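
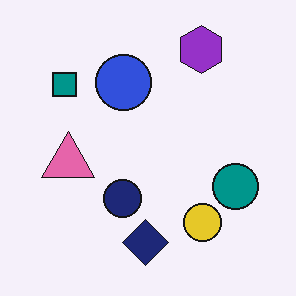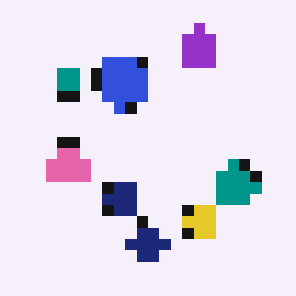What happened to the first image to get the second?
Heavily pixelated into large blocks.

Shapes are reduced to large square blocks; fine edges and outlines are lost — a downscale-then-upscale (mosaic) effect.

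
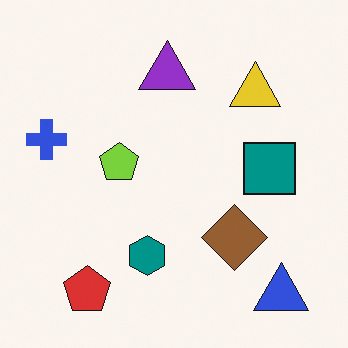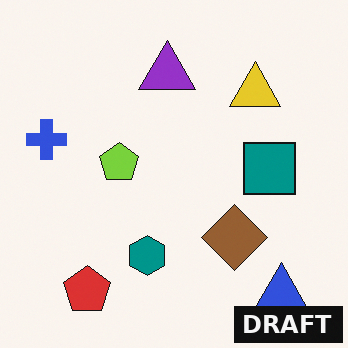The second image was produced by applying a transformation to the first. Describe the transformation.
The second image is the first watermarked with the text "DRAFT" in the lower-right corner.

A dark label reading "DRAFT" appears in the lower-right corner.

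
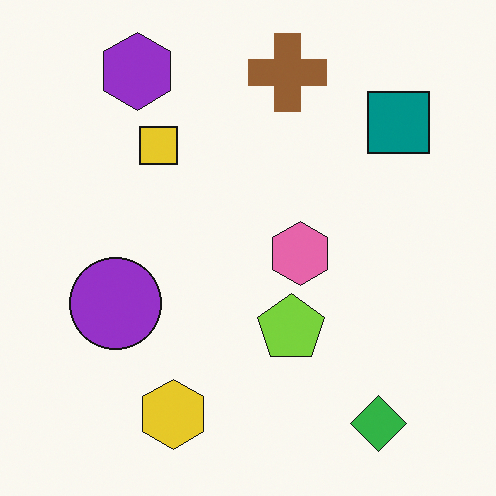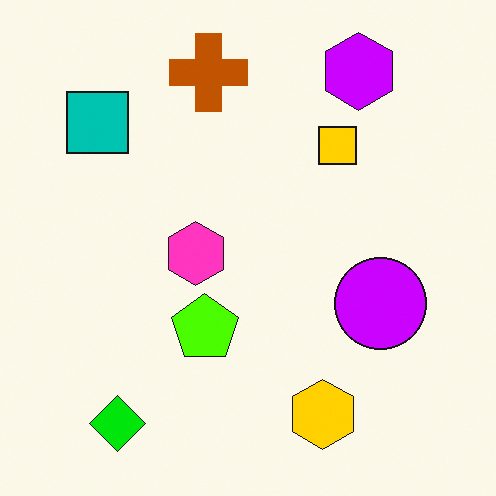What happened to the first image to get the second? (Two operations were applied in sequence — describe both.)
The second image is the first flipped horizontally (left ↔ right), then made much more vivid (saturation change).

The teal square is in the top-right of the first image and the top-left of the second — shapes on opposite sides of the vertical midline have swapped in a mirror flip. All colors are more vivid — a global saturation change.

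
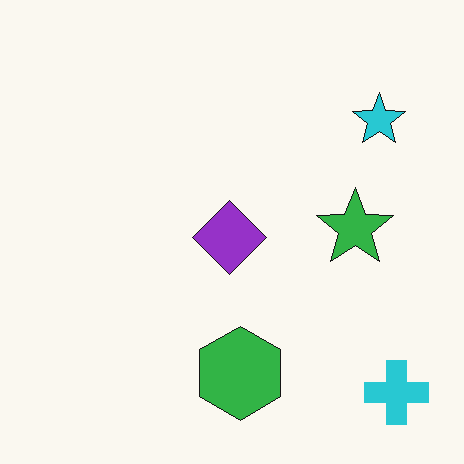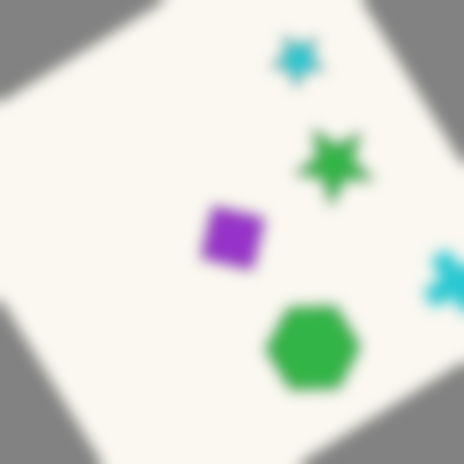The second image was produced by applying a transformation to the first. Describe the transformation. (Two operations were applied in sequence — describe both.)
This is the original image rotated counter-clockwise by a large amount — several tens of degrees, then heavily blurred.

Every shape is tilted by the same angle and the image corners show triangular fill wedges — a whole-image rotation by a non-right angle. Shape edges and outlines are uniformly softened across the whole image.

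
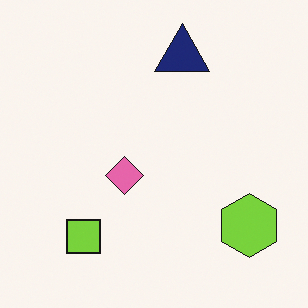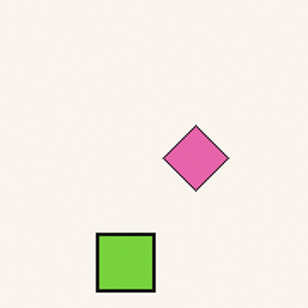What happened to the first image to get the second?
Cropped tightly and scaled back up.

The visible shapes are larger and the field of view is narrower; shapes near the original edges may be partly or wholly outside the frame — a crop-and-rescale.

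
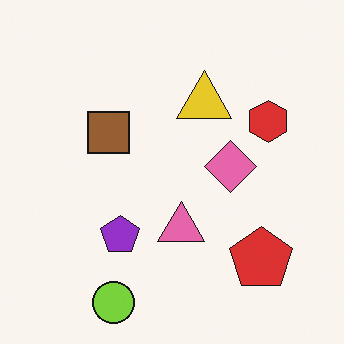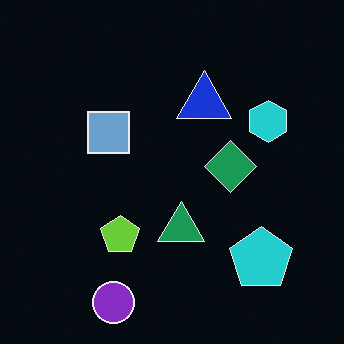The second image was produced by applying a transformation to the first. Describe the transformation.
The second image is the first color-inverted (negative).

The light background has become dark and every shape's color is its complement — a photographic negative.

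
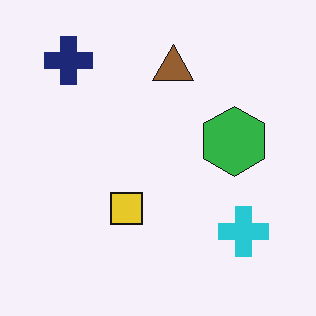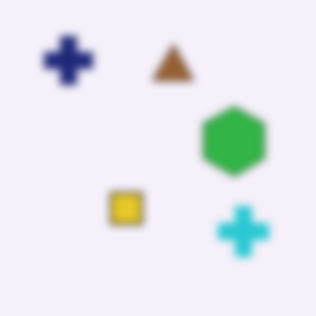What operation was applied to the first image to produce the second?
The image was moderately blurred.

Shape edges and outlines are uniformly softened across the whole image.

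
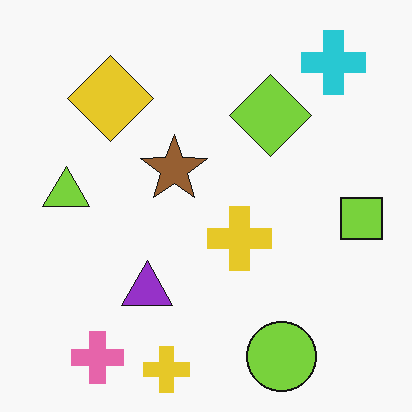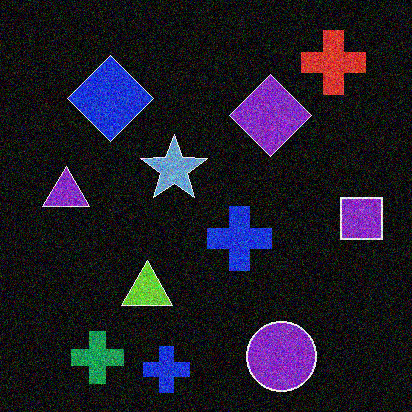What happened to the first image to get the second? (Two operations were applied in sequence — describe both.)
The image was color-inverted (negative), then degraded with a thick layer of grain.

The light background has become dark and every shape's color is its complement — a photographic negative. Random speckle covers the whole image, including the flat background.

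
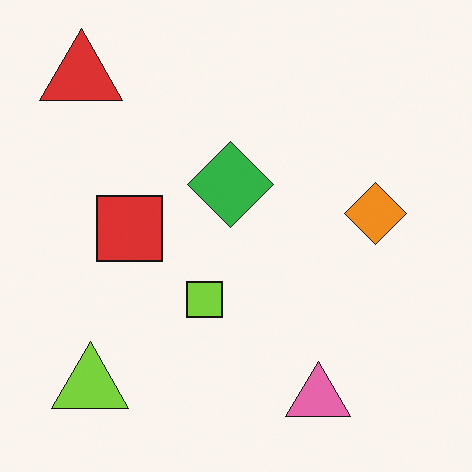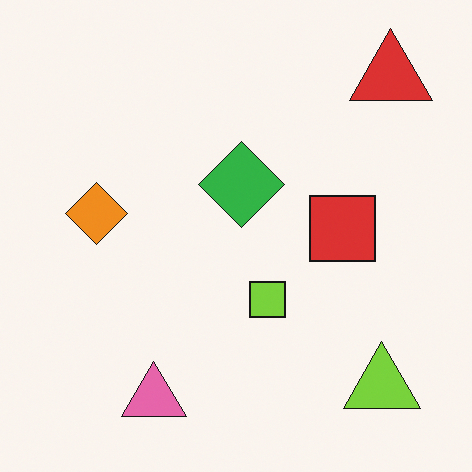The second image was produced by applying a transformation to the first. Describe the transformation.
This is the original image flipped horizontally (left ↔ right).

The red triangle is in the top-left of the first image and the top-right of the second — shapes on opposite sides of the vertical midline have swapped in a mirror flip.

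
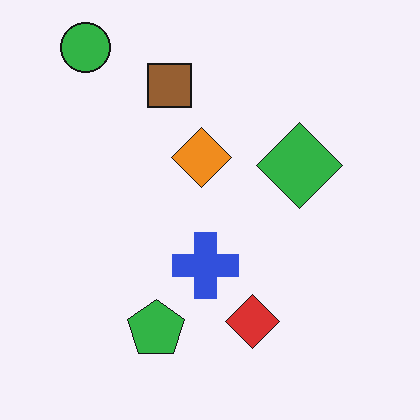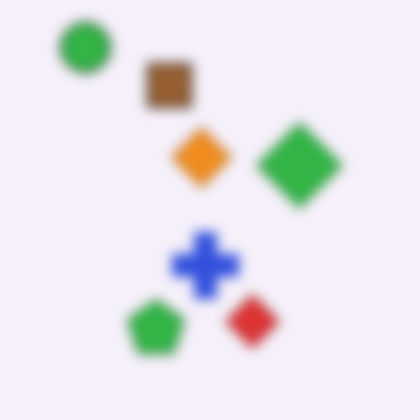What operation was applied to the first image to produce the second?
This is the original image strongly gaussian-blurred.

Shape edges and outlines are uniformly softened across the whole image.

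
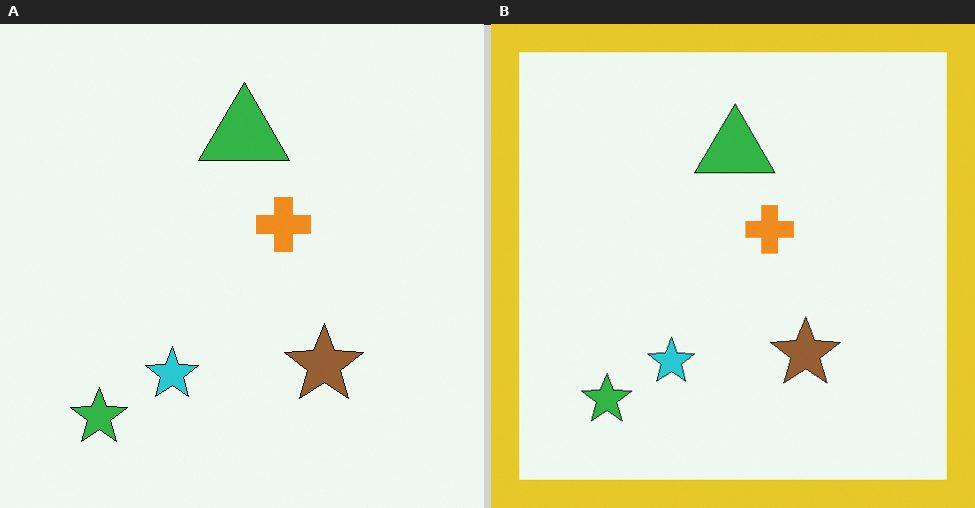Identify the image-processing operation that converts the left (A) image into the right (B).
Framed with a yellow border.

A solid yellow frame runs around the edge of the right (B) image, with the content slightly shrunk inside it.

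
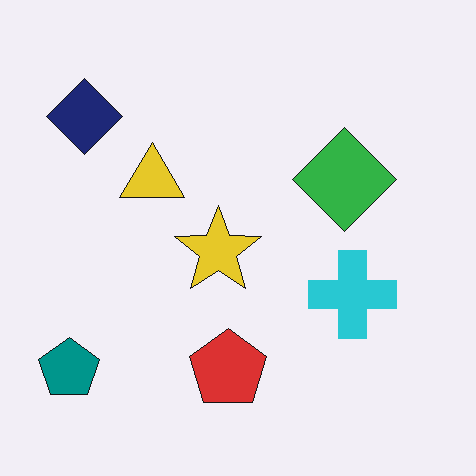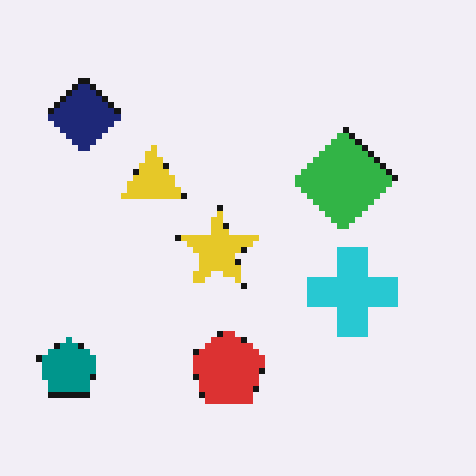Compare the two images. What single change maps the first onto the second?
This is the original image pixelated into visible square blocks.

Shapes are reduced to large square blocks; fine edges and outlines are lost — a downscale-then-upscale (mosaic) effect.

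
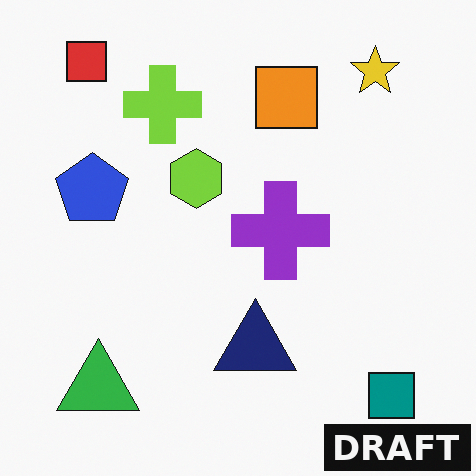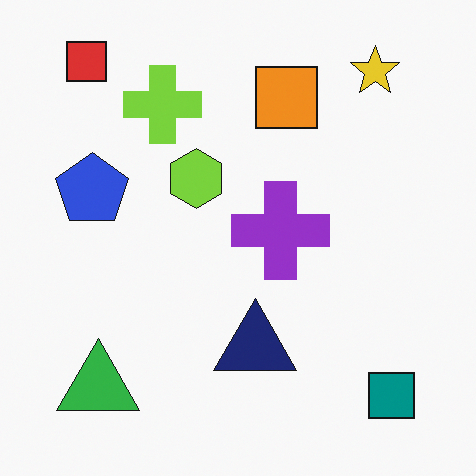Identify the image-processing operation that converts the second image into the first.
It was watermarked with the text "DRAFT" in the lower-right corner.

A dark label reading "DRAFT" appears in the lower-right corner.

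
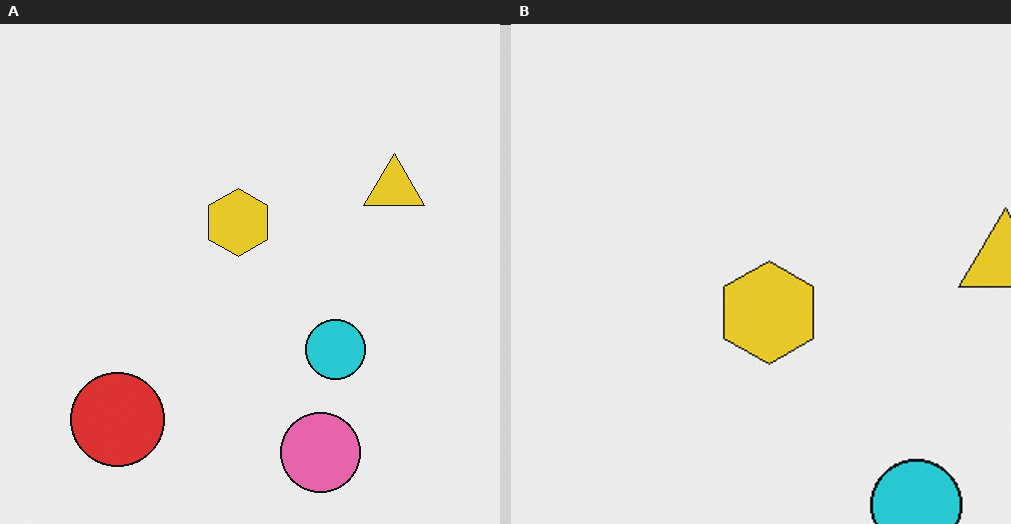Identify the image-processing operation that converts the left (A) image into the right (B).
This is the original image cropped to a modestly smaller region and rescaled.

The visible shapes are larger and the field of view is narrower; shapes near the original edges may be partly or wholly outside the frame — a crop-and-rescale.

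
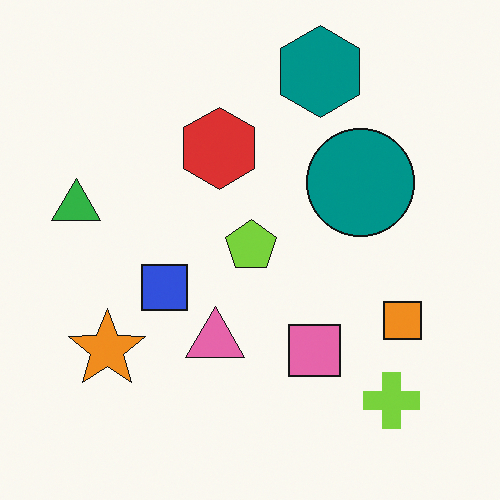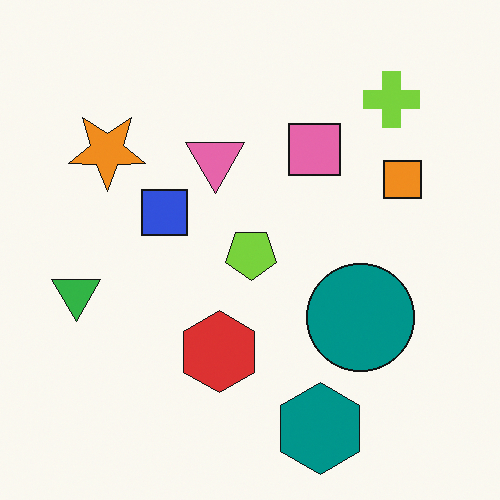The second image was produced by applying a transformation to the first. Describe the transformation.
The second image is the first flipped vertically (top ↔ bottom).

The teal hexagon is in the top of the first image and the bottom of the second — shapes on opposite sides of the horizontal midline have swapped in a mirror flip.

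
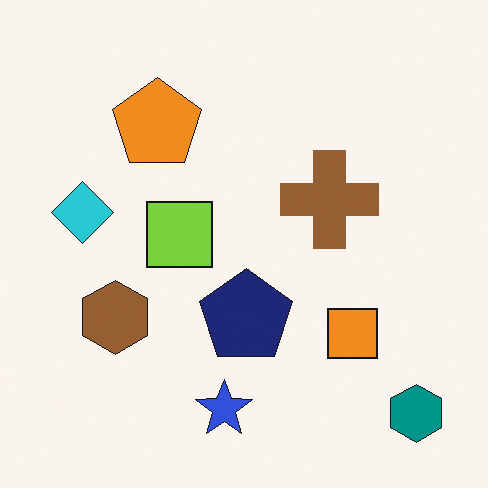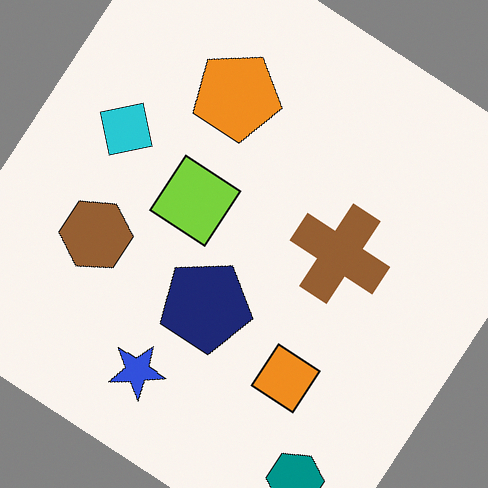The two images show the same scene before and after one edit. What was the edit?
Rotated clockwise by a large amount — several tens of degrees.

Every shape is tilted by the same angle and the image corners show triangular fill wedges — a whole-image rotation by a non-right angle.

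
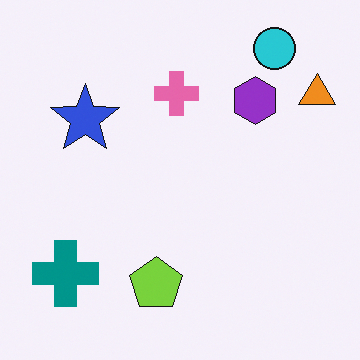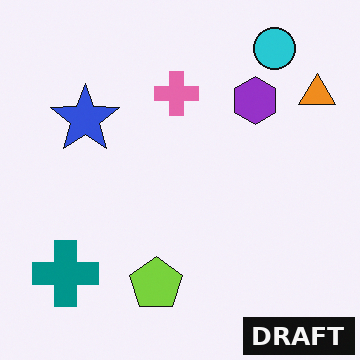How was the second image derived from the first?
The image was watermarked with the text "DRAFT" in the lower-right corner.

A dark label reading "DRAFT" appears in the lower-right corner.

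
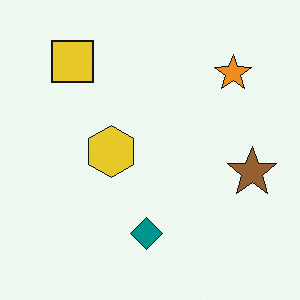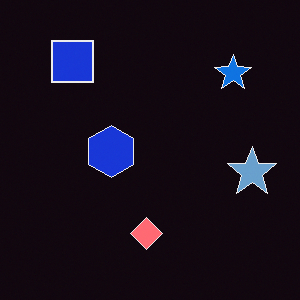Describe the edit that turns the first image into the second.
The image was color-inverted (negative).

The light background has become dark and every shape's color is its complement — a photographic negative.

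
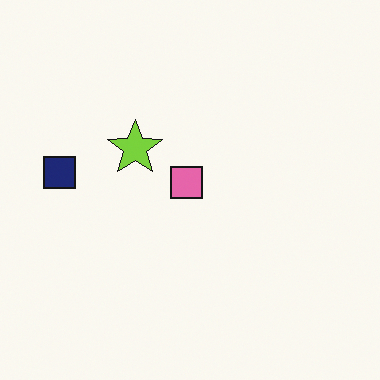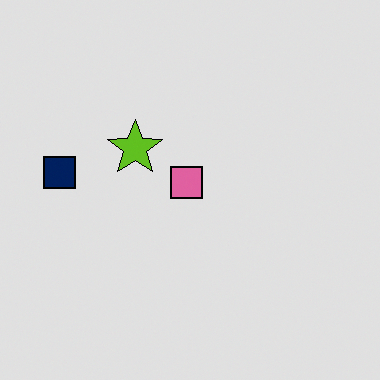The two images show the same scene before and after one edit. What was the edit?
Moderately posterized.

Each flat color has snapped to a coarser quantized level — most visibly, the near-white background has dropped to a flat grey.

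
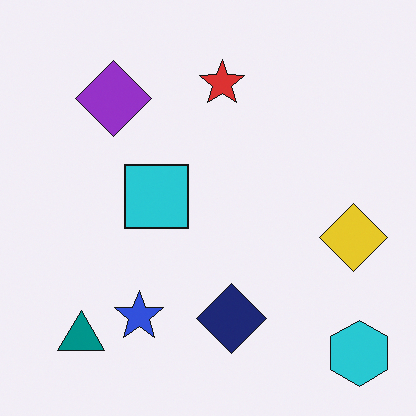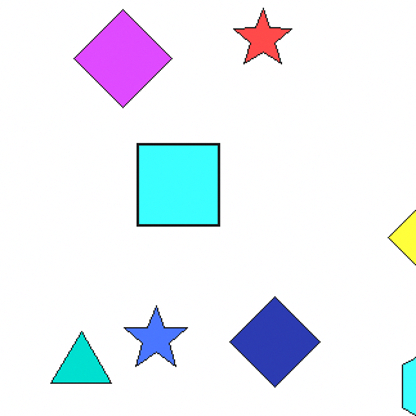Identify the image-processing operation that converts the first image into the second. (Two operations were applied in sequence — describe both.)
The second image is the first noticeably brightened, then cropped to a modestly smaller region and rescaled.

Every pixel — background and shapes alike — is uniformly brightened. The visible shapes are larger and the field of view is narrower; shapes near the original edges may be partly or wholly outside the frame — a crop-and-rescale.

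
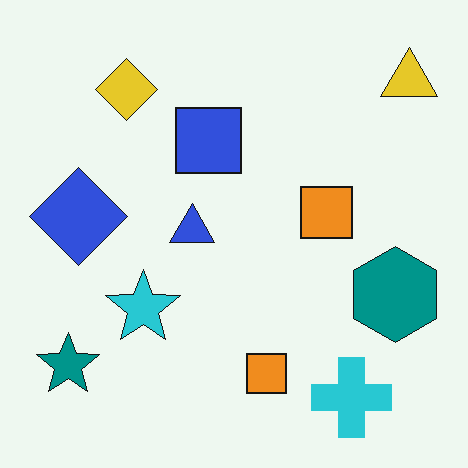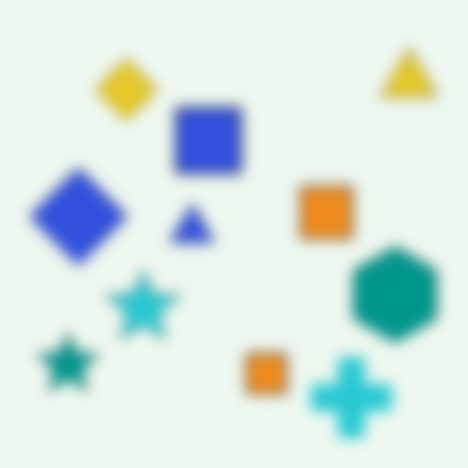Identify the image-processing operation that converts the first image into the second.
This is the original image strongly gaussian-blurred.

Shape edges and outlines are uniformly softened across the whole image.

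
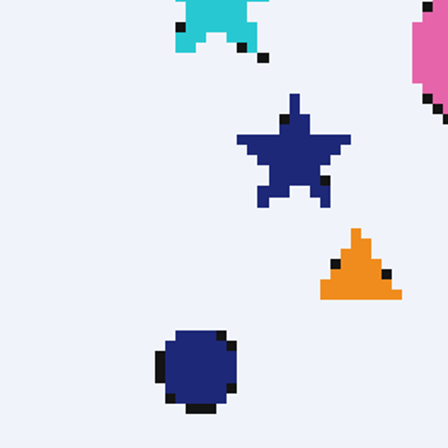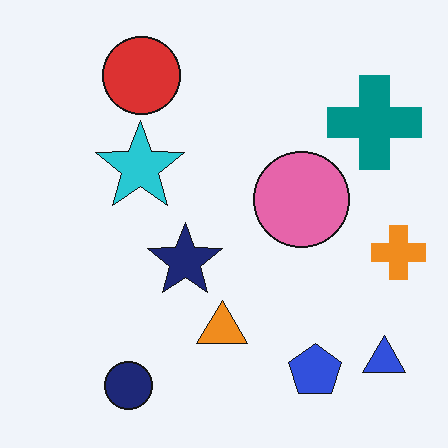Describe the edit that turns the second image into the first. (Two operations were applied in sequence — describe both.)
It was moderately pixelated, then cropped tightly and scaled back up.

Shapes are reduced to large square blocks; fine edges and outlines are lost — a downscale-then-upscale (mosaic) effect. The visible shapes are larger and the field of view is narrower; shapes near the original edges may be partly or wholly outside the frame — a crop-and-rescale.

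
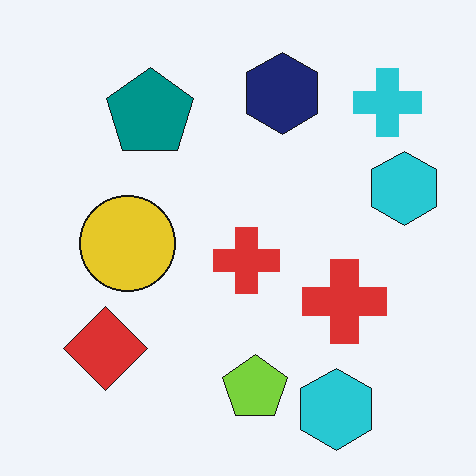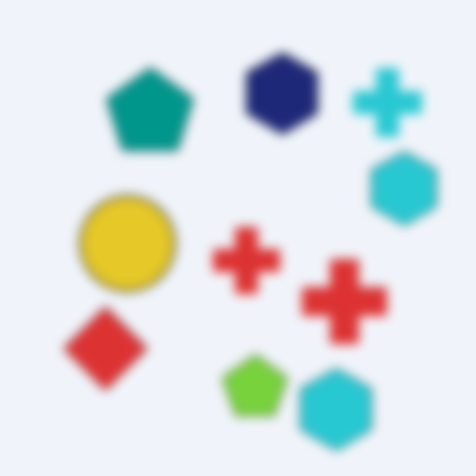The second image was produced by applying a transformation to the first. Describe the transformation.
It was strongly gaussian-blurred.

Shape edges and outlines are uniformly softened across the whole image.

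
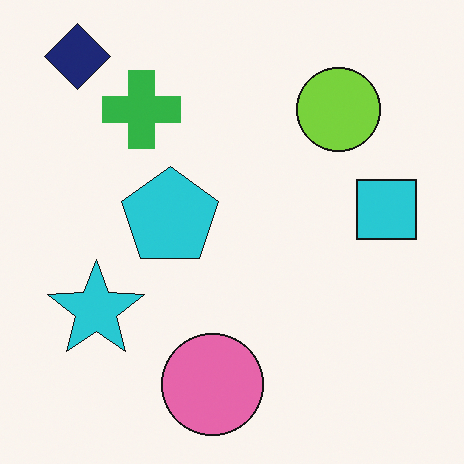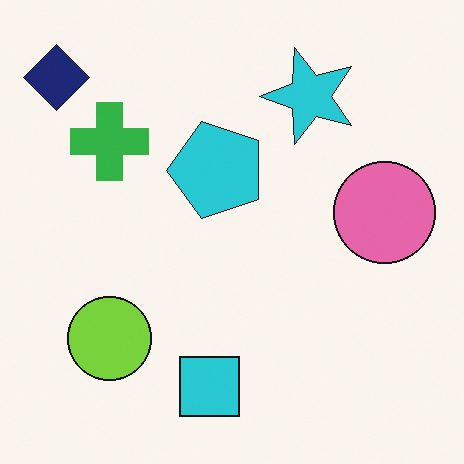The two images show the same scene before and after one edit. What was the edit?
It was transposed (reflected across the top-left ↔ bottom-right diagonal).

Shapes have swapped their row and column positions — what was in the top-right is now in the bottom-left — a diagonal reflection.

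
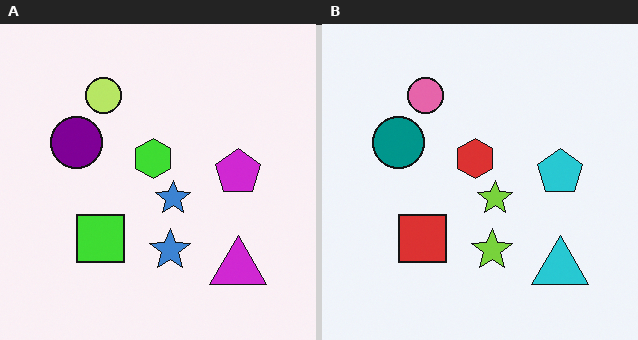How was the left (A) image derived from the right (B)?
The left (A) image is the right (B) hue-shifted by a moderate amount.

Every shape's color has rotated by the same amount around the hue wheel — a uniform hue shift.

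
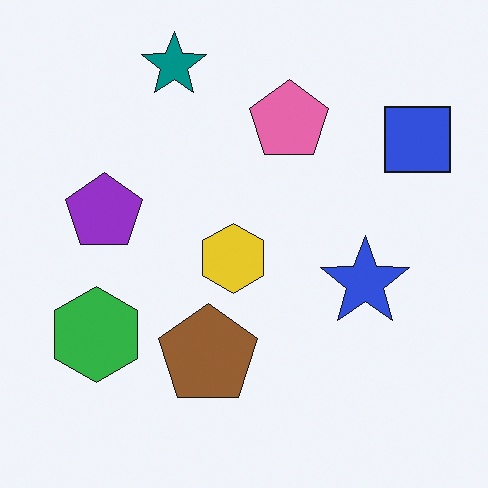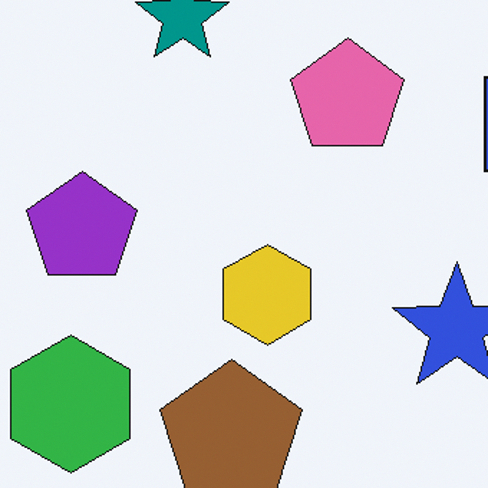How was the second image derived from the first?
It was cropped to a modestly smaller region and rescaled.

The visible shapes are larger and the field of view is narrower; shapes near the original edges may be partly or wholly outside the frame — a crop-and-rescale.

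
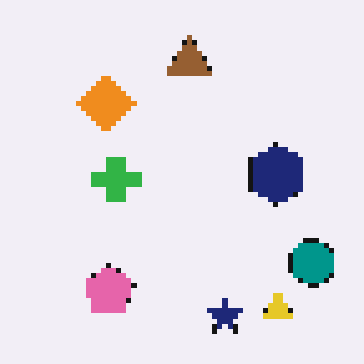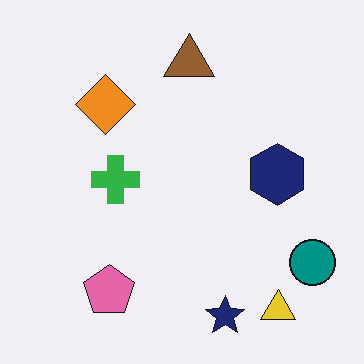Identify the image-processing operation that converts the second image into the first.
The image was lightly pixelated (a mild mosaic effect).

Shapes are reduced to large square blocks; fine edges and outlines are lost — a downscale-then-upscale (mosaic) effect.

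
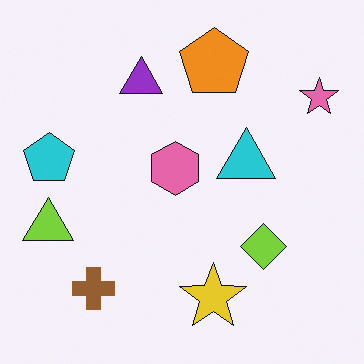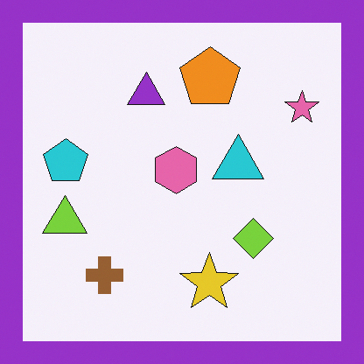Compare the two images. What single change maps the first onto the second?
It was framed with a purple border.

A solid purple frame runs around the edge of the second image, with the content slightly shrunk inside it.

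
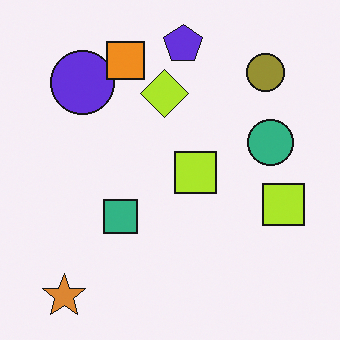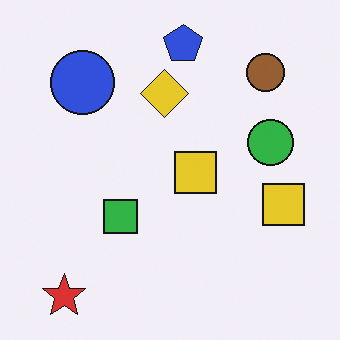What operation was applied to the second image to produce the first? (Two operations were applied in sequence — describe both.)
The first image is the second hue-shifted slightly, then overlaid with an additional orange square.

Every shape's color has rotated by the same amount around the hue wheel — a uniform hue shift. An orange square appears in the first image that is absent from the second.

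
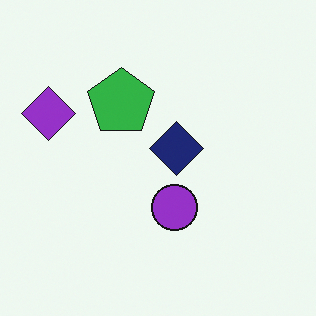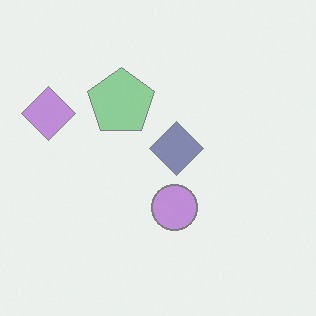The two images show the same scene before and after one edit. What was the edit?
This is the original image given much lower contrast.

Tones are pushed toward mid-grey across the whole image — a global contrast change.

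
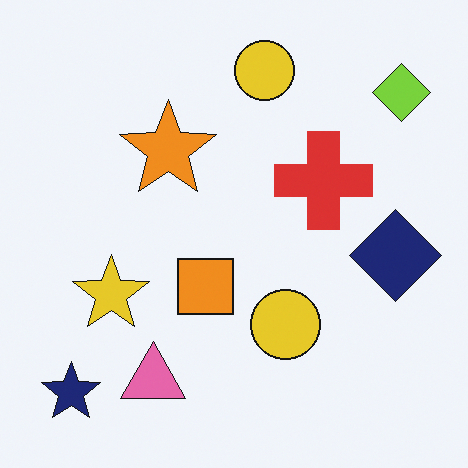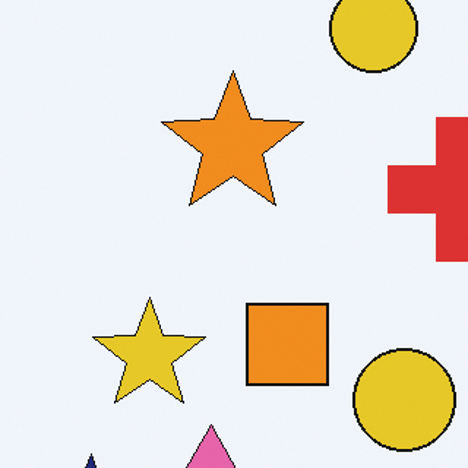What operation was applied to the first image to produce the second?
Cropped slightly and scaled back up.

The visible shapes are larger and the field of view is narrower; shapes near the original edges may be partly or wholly outside the frame — a crop-and-rescale.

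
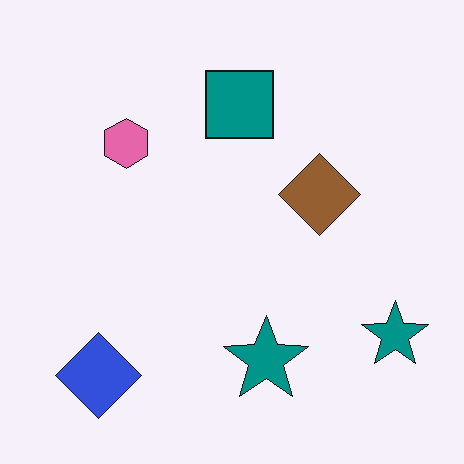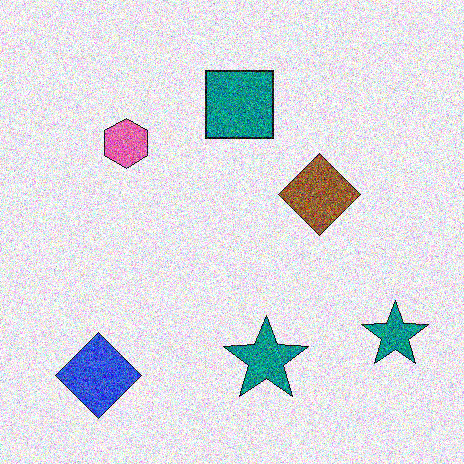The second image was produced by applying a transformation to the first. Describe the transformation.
Degraded with heavy additive noise.

Random speckle covers the whole image, including the flat background.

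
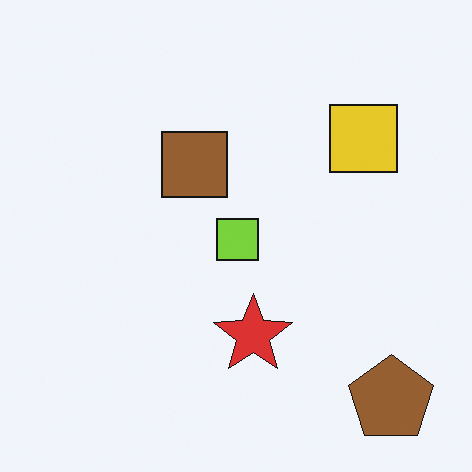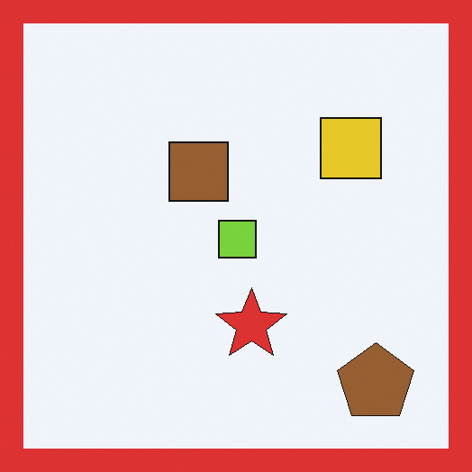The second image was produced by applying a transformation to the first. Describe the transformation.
Framed with a red border.

A solid red frame runs around the edge of the second image, with the content slightly shrunk inside it.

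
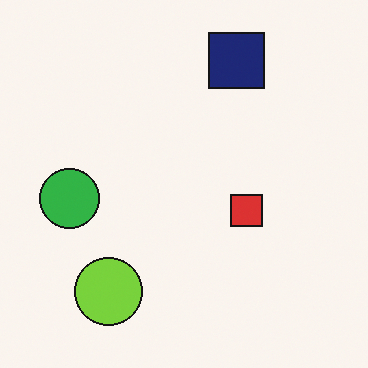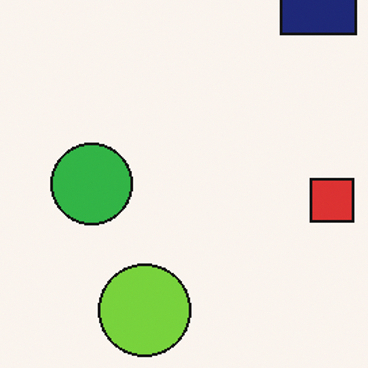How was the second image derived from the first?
The second image is the first cropped slightly and scaled back up.

The visible shapes are larger and the field of view is narrower; shapes near the original edges may be partly or wholly outside the frame — a crop-and-rescale.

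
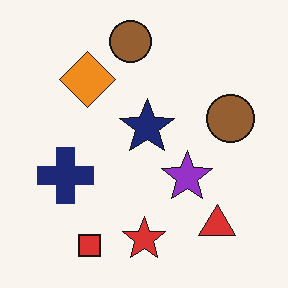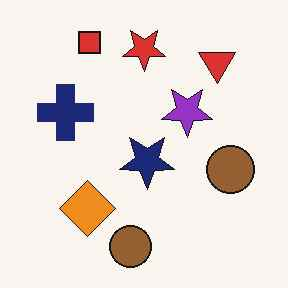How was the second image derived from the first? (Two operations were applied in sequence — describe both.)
The second image is the first flipped vertically (top ↔ bottom), then JPEG-compressed with visible artifacts.

The red square is in the bottom-left of the first image and the top-left of the second — shapes on opposite sides of the horizontal midline have swapped in a mirror flip. Blocky 8×8 compression artifacts appear around shape edges and the flat background shows ringing — characteristic JPEG degradation.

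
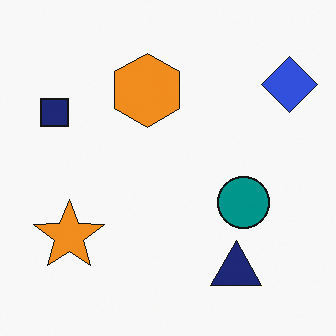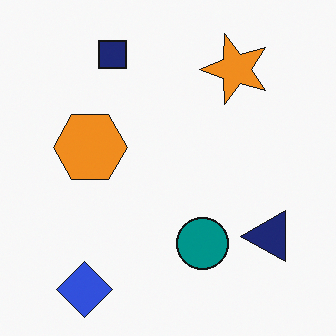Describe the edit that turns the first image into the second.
This is the original image transposed (reflected across the top-left ↔ bottom-right diagonal).

Shapes have swapped their row and column positions — what was in the top-right is now in the bottom-left — a diagonal reflection.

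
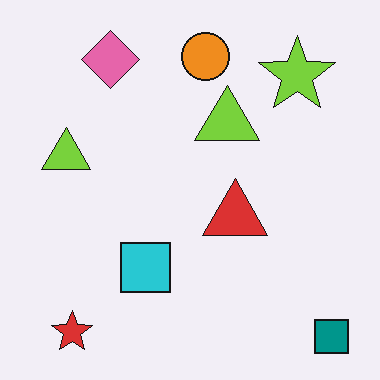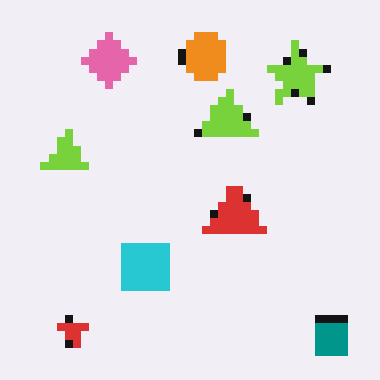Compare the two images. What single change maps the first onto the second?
The image was moderately pixelated.

Shapes are reduced to large square blocks; fine edges and outlines are lost — a downscale-then-upscale (mosaic) effect.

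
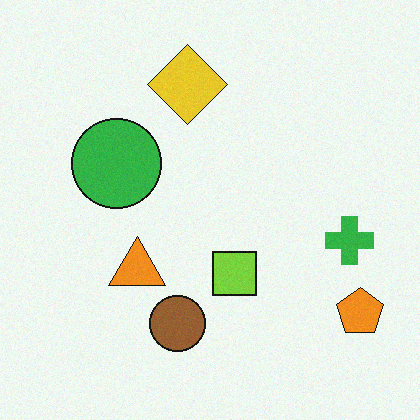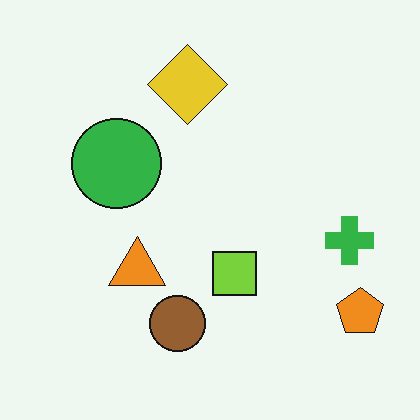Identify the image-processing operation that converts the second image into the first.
It was degraded with light additive noise.

Random speckle covers the whole image, including the flat background.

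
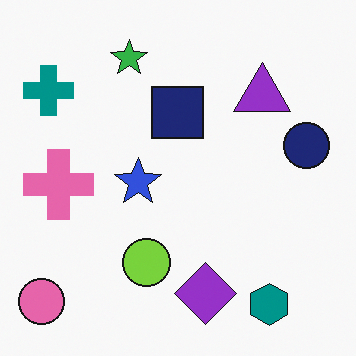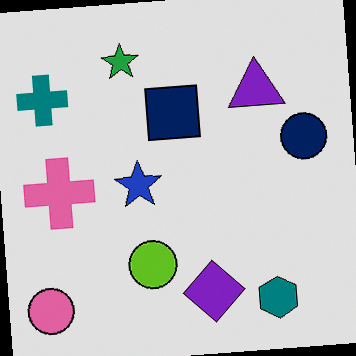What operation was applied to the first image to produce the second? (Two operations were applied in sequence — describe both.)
The transformation is: rotated counter-clockwise by a few degrees, then posterized to a reduced palette.

Every shape is tilted by the same angle and the image corners show triangular fill wedges — a whole-image rotation by a non-right angle. Each flat color has snapped to a coarser quantized level — most visibly, the near-white background has dropped to a flat grey.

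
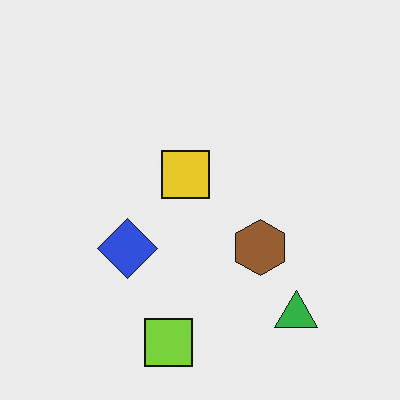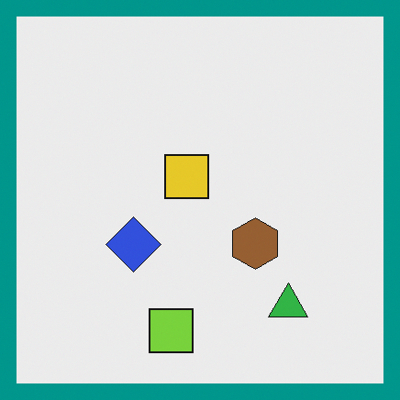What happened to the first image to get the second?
Framed with a teal border.

A solid teal frame runs around the edge of the second image, with the content slightly shrunk inside it.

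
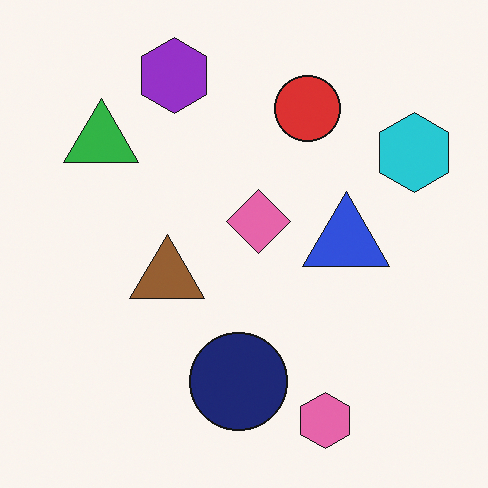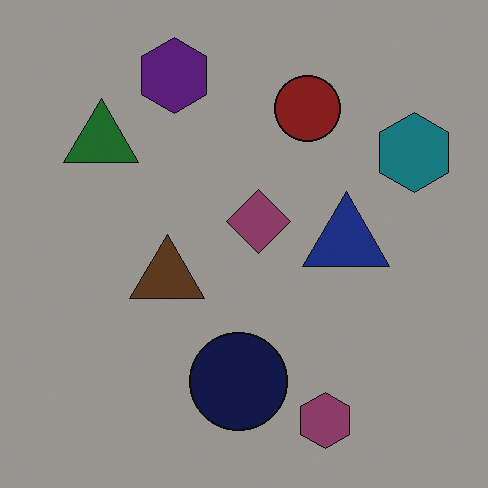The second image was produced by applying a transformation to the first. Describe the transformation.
It was substantially darkened.

Every pixel — background and shapes alike — is uniformly darkened.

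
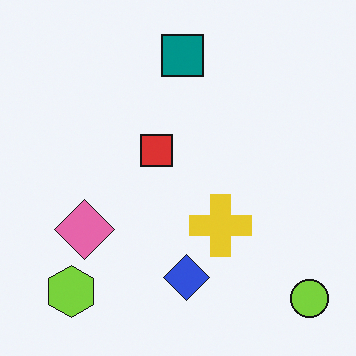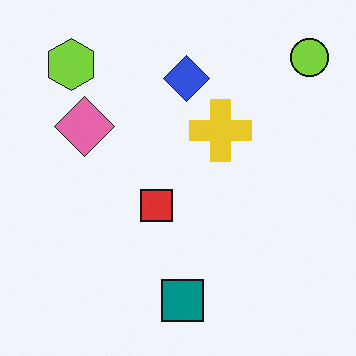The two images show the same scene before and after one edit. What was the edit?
Flipped vertically (top ↔ bottom).

The teal square is in the top of the first image and the bottom of the second — shapes on opposite sides of the horizontal midline have swapped in a mirror flip.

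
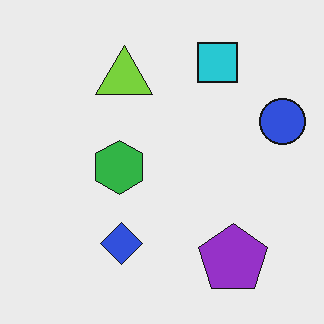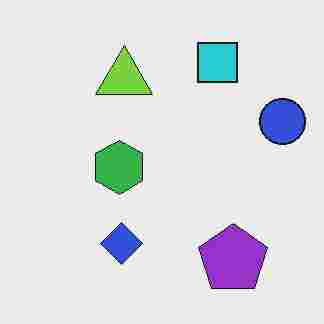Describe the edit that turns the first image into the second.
The transformation is: degraded with heavy JPEG compression.

Blocky 8×8 compression artifacts appear around shape edges and the flat background shows ringing — characteristic JPEG degradation.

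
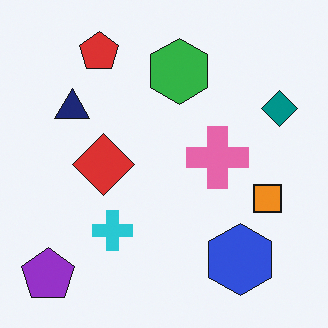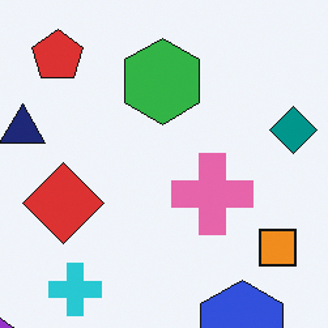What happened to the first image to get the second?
It was cropped to a modestly smaller region and rescaled.

The visible shapes are larger and the field of view is narrower; shapes near the original edges may be partly or wholly outside the frame — a crop-and-rescale.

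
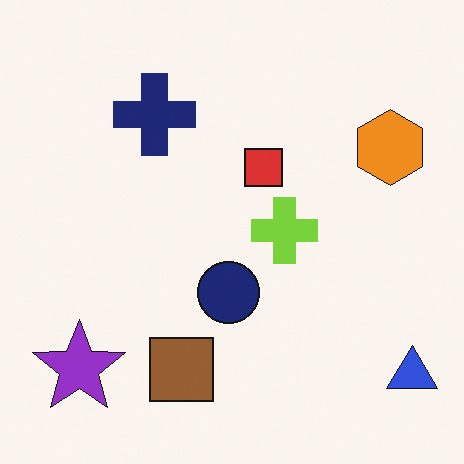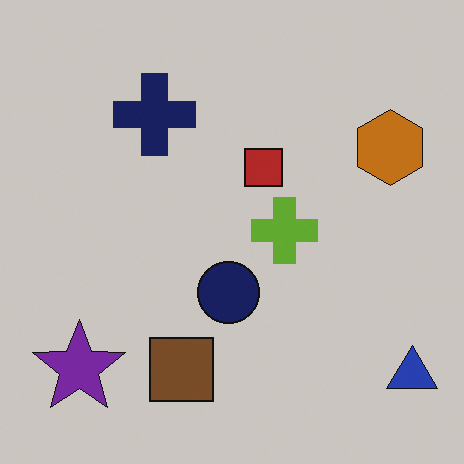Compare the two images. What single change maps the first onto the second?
The image was slightly darkened.

Every pixel — background and shapes alike — is uniformly darkened.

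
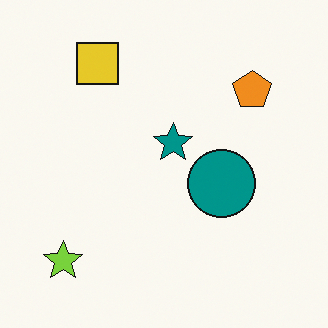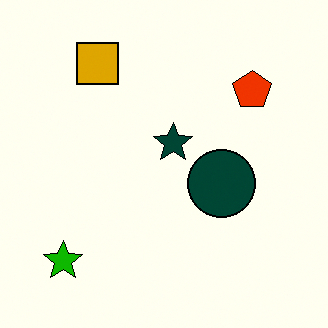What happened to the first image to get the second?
The second image is the first boosted in contrast.

Tones are pushed away from mid-grey across the whole image — a global contrast change.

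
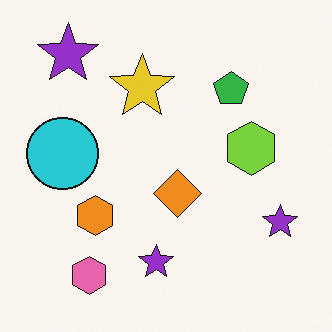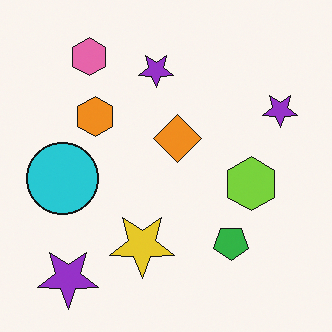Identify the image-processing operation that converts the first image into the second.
Flipped vertically (top ↔ bottom).

The pink hexagon is in the bottom-left of the first image and the top-left of the second — shapes on opposite sides of the horizontal midline have swapped in a mirror flip.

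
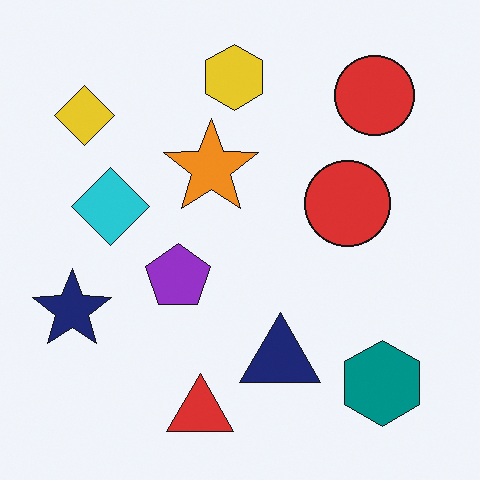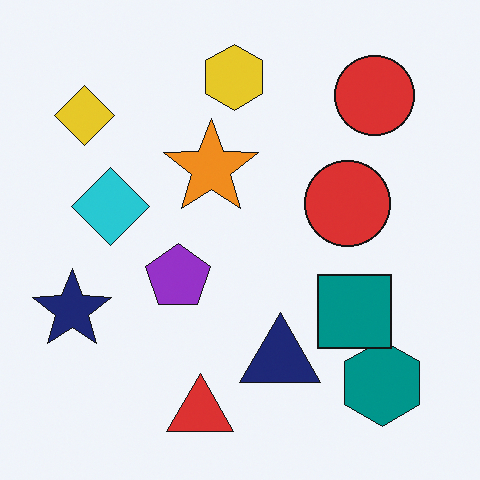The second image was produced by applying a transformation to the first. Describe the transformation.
The image was overlaid with an additional teal square.

A teal square appears in the second image that is absent from the first.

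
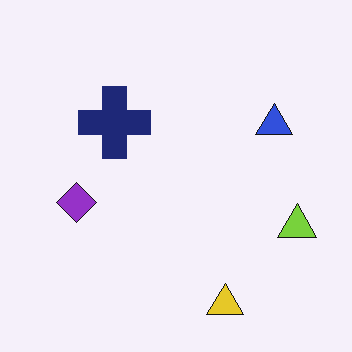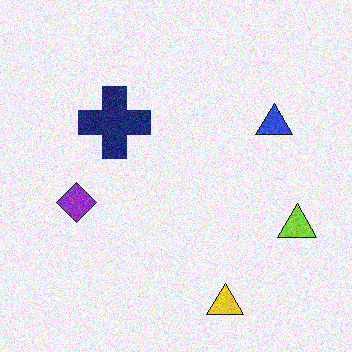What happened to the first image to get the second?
It was degraded with visible gaussian noise.

Random speckle covers the whole image, including the flat background.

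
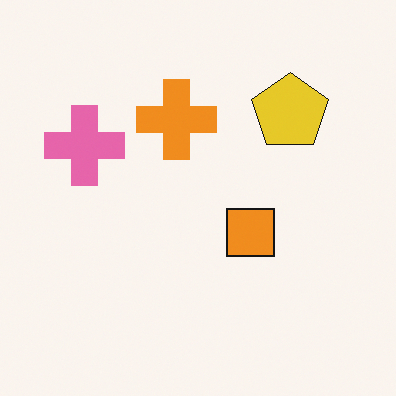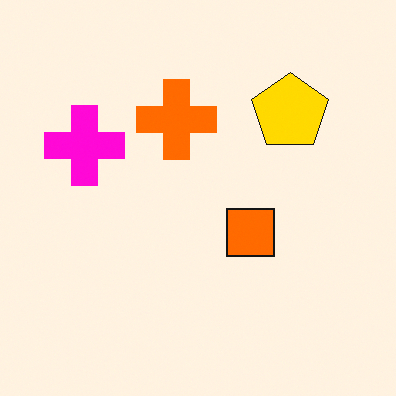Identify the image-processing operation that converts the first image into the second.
It was made much more vivid (saturation change).

All colors are more vivid — a global saturation change.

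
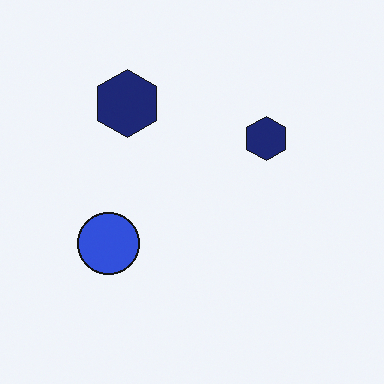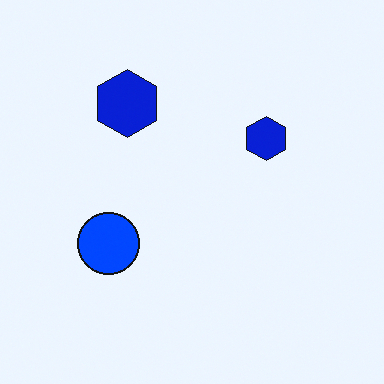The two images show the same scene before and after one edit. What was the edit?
The transformation is: heavily oversaturated.

All colors are more vivid — a global saturation change.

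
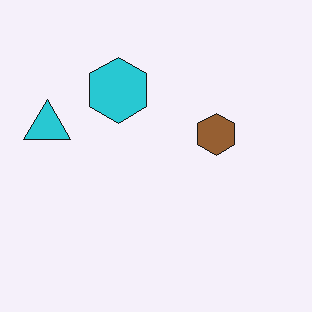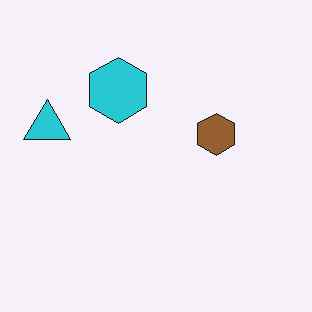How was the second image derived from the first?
It was given moderate JPEG compression.

Blocky 8×8 compression artifacts appear around shape edges and the flat background shows ringing — characteristic JPEG degradation.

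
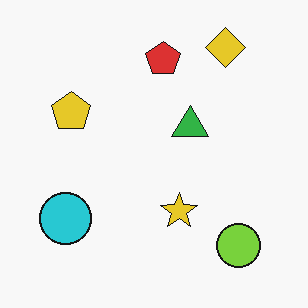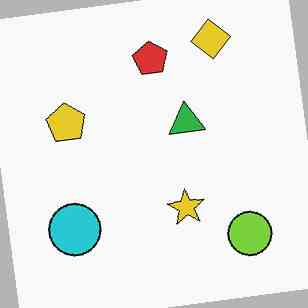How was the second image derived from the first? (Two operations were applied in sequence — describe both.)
This is the original image rotated counter-clockwise by a slight angle, then JPEG-compressed with visible artifacts.

Every shape is tilted by the same angle and the image corners show triangular fill wedges — a whole-image rotation by a non-right angle. Blocky 8×8 compression artifacts appear around shape edges and the flat background shows ringing — characteristic JPEG degradation.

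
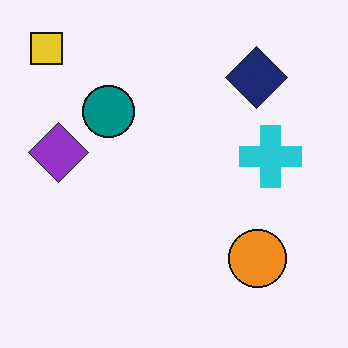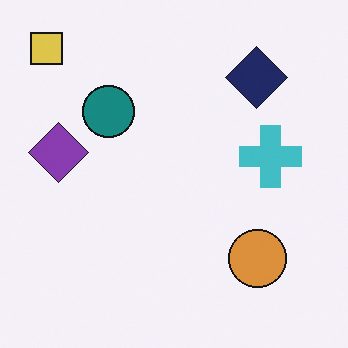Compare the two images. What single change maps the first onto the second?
The image was slightly desaturated.

All colors are more muted and greyish — a global saturation change.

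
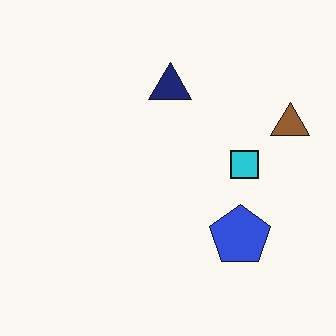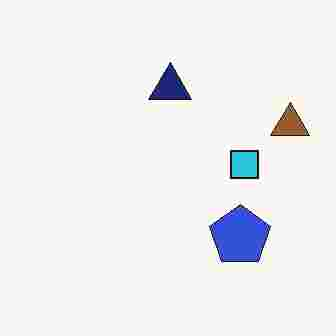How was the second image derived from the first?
The transformation is: degraded with heavy JPEG compression.

Blocky 8×8 compression artifacts appear around shape edges and the flat background shows ringing — characteristic JPEG degradation.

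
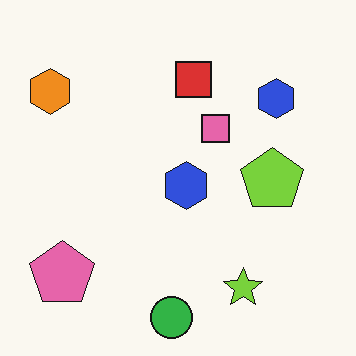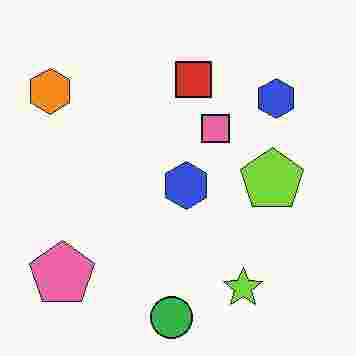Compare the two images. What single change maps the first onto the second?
The image was degraded with heavy JPEG compression.

Blocky 8×8 compression artifacts appear around shape edges and the flat background shows ringing — characteristic JPEG degradation.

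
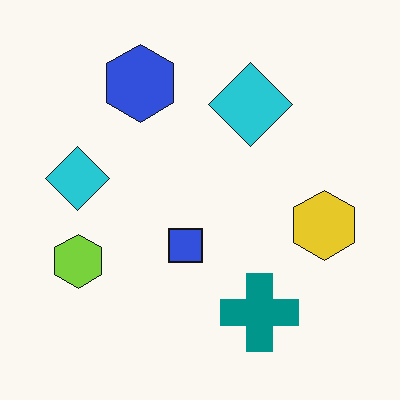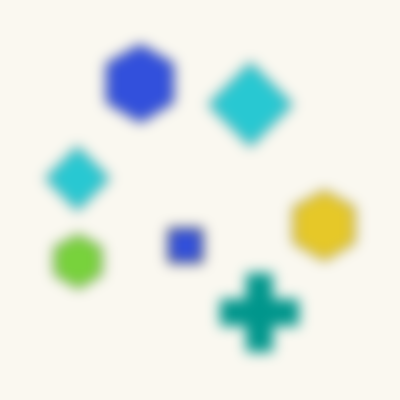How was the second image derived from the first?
Strongly gaussian-blurred.

Shape edges and outlines are uniformly softened across the whole image.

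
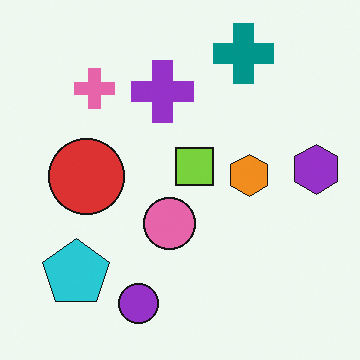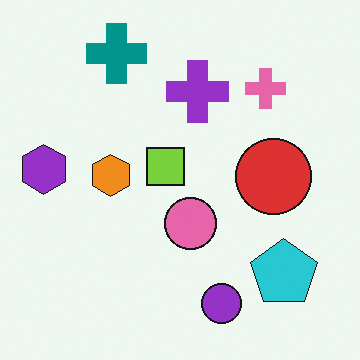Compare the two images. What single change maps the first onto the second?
The transformation is: flipped horizontally (left ↔ right).

The purple hexagon is in the right of the first image and the left of the second — shapes on opposite sides of the vertical midline have swapped in a mirror flip.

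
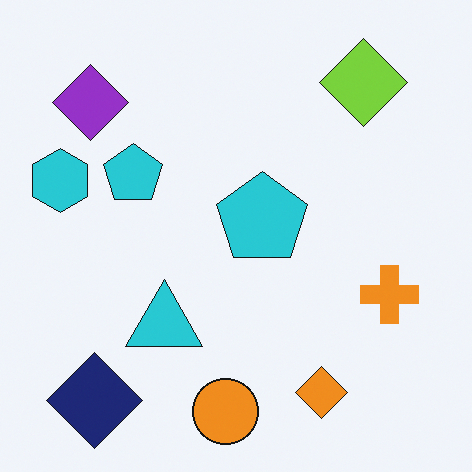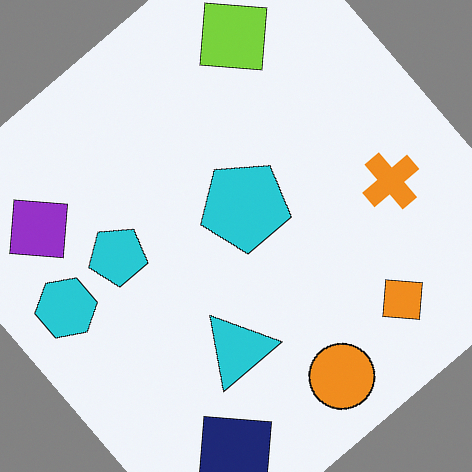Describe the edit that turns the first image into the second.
The image was rotated counter-clockwise by a large amount — several tens of degrees.

Every shape is tilted by the same angle and the image corners show triangular fill wedges — a whole-image rotation by a non-right angle.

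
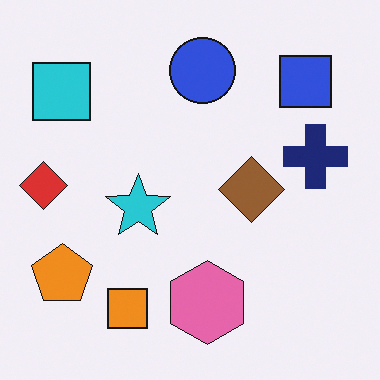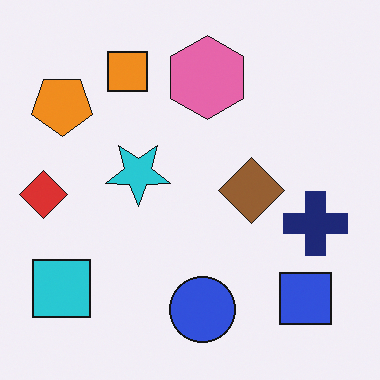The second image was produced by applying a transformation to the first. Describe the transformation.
The image was flipped vertically (top ↔ bottom).

The blue circle is in the top of the first image and the bottom of the second — shapes on opposite sides of the horizontal midline have swapped in a mirror flip.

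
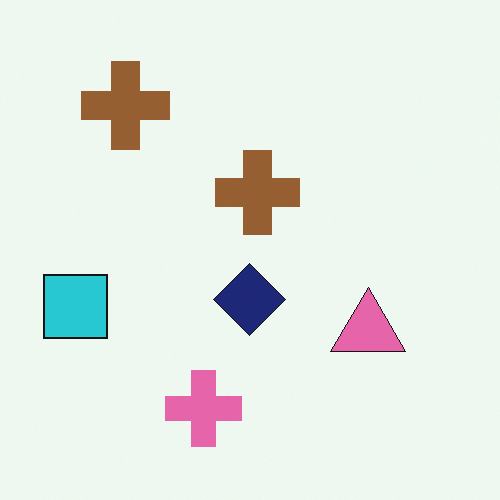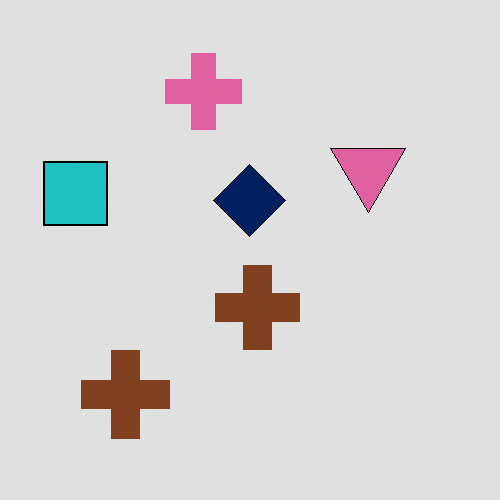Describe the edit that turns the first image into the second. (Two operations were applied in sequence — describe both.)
The second image is the first flipped vertically (top ↔ bottom), then posterized to a reduced palette.

The pink cross is in the bottom of the first image and the top of the second — shapes on opposite sides of the horizontal midline have swapped in a mirror flip. Each flat color has snapped to a coarser quantized level — most visibly, the near-white background has dropped to a flat grey.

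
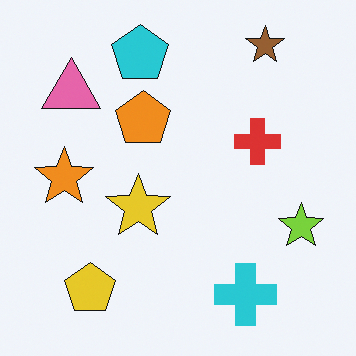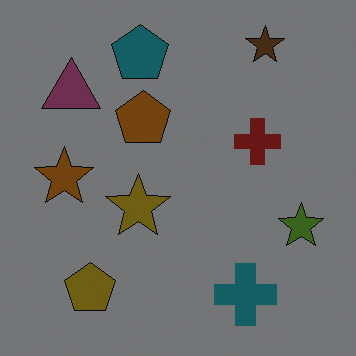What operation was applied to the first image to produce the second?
The transformation is: darkened a lot.

Every pixel — background and shapes alike — is uniformly darkened.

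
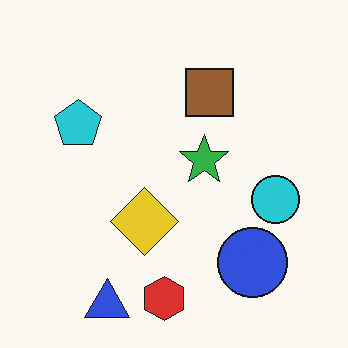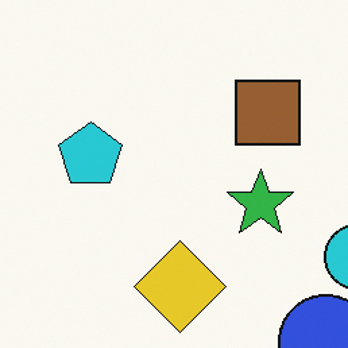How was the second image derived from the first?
The transformation is: cropped slightly and scaled back up.

The visible shapes are larger and the field of view is narrower; shapes near the original edges may be partly or wholly outside the frame — a crop-and-rescale.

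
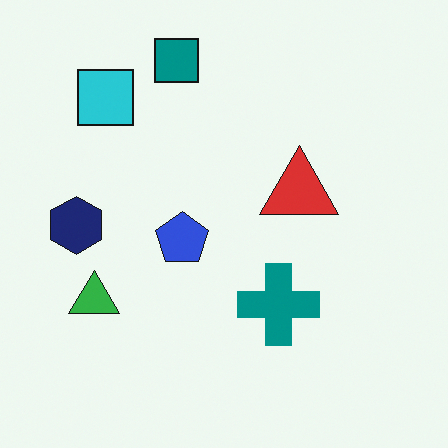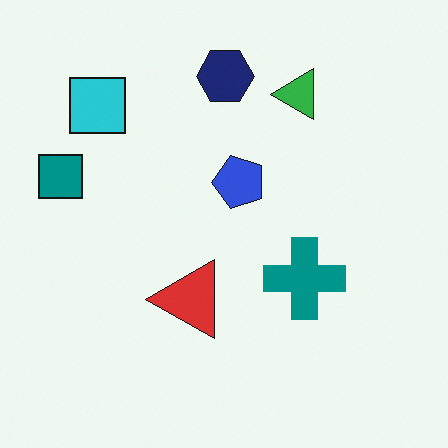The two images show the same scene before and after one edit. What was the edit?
This is the original image transposed (reflected across the top-left ↔ bottom-right diagonal).

Shapes have swapped their row and column positions — what was in the top-right is now in the bottom-left — a diagonal reflection.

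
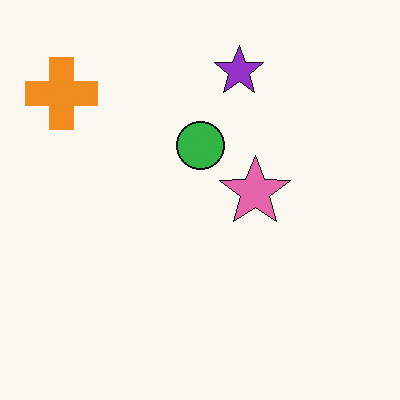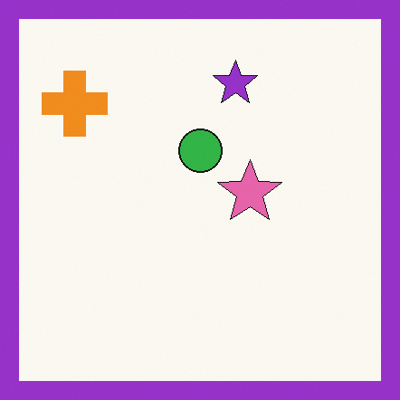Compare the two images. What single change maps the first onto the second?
The transformation is: framed with a purple border.

A solid purple frame runs around the edge of the second image, with the content slightly shrunk inside it.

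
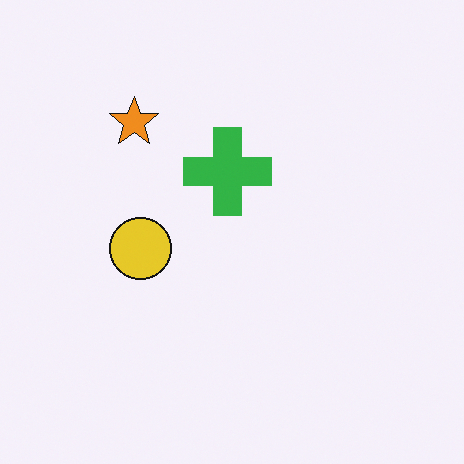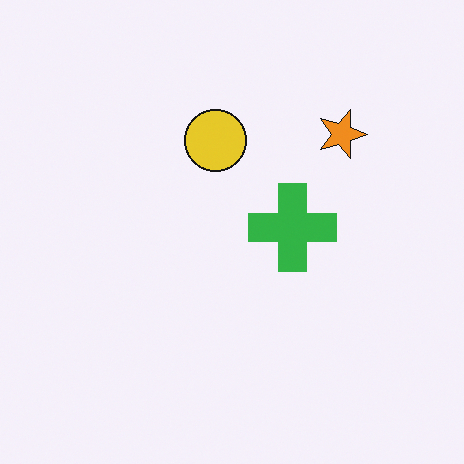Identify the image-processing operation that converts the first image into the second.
Rotated 90° clockwise.

The orange star sits in the top-left of the first image and the top-right of the second — consistent with a whole-image 90° clockwise rotation.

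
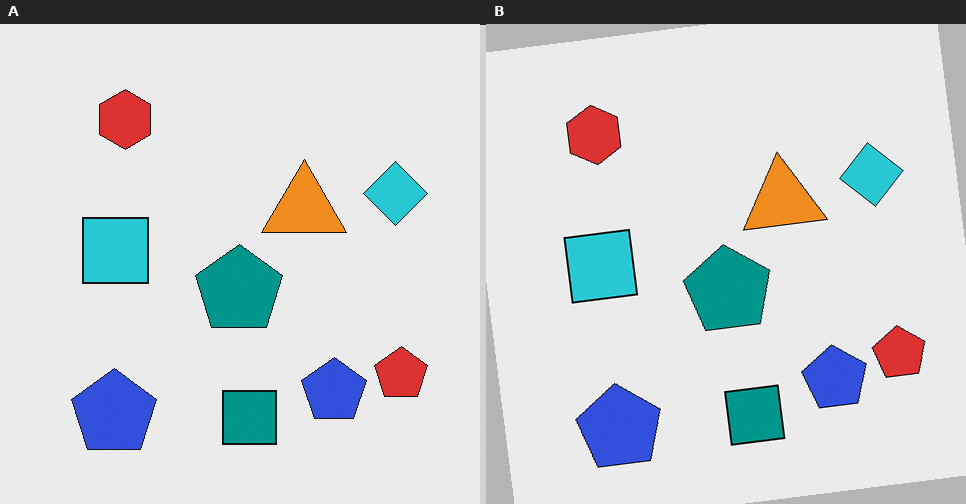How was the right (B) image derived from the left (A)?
This is the original image rotated counter-clockwise by a small amount.

Every shape is tilted by the same angle and the image corners show triangular fill wedges — a whole-image rotation by a non-right angle.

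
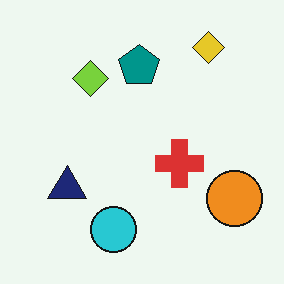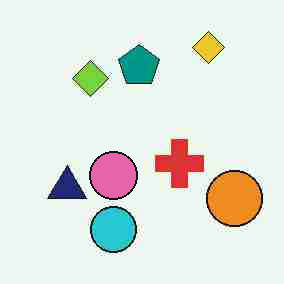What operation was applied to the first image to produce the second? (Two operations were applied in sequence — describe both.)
This is the original image degraded with heavy JPEG compression, then overlaid with an additional pink circle.

Blocky 8×8 compression artifacts appear around shape edges and the flat background shows ringing — characteristic JPEG degradation. A pink circle appears in the second image that is absent from the first.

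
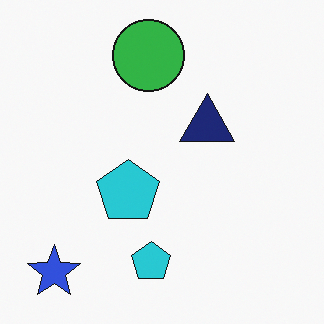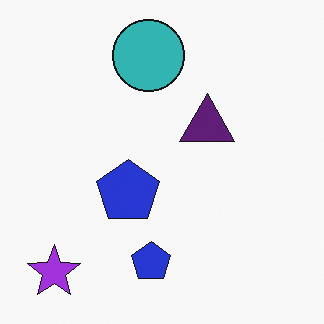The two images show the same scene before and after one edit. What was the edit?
The image was hue-shifted slightly.

Every shape's color has rotated by the same amount around the hue wheel — a uniform hue shift.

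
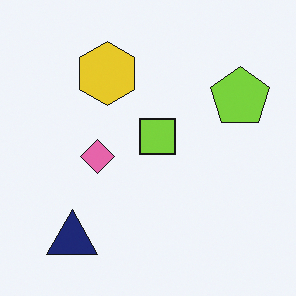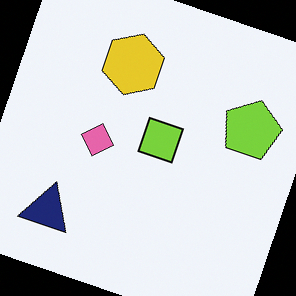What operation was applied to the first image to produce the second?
The image was rotated clockwise by a moderate amount.

Every shape is tilted by the same angle and the image corners show triangular fill wedges — a whole-image rotation by a non-right angle.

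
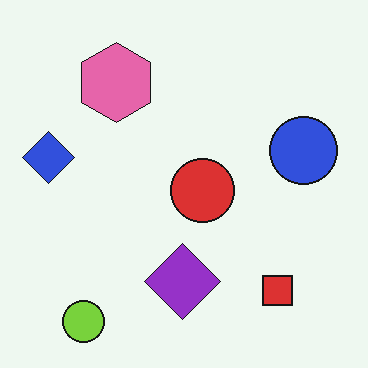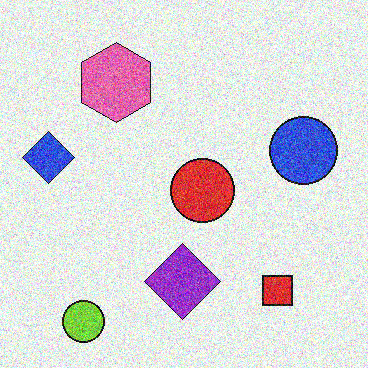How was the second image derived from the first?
Degraded with strong gaussian noise.

Random speckle covers the whole image, including the flat background.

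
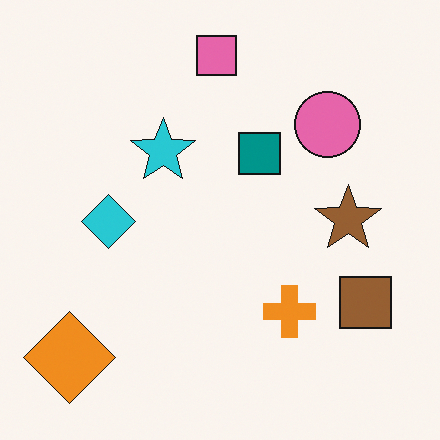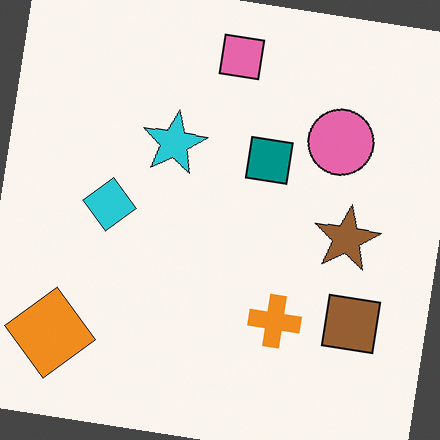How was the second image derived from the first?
This is the original image rotated clockwise by a small amount.

Every shape is tilted by the same angle and the image corners show triangular fill wedges — a whole-image rotation by a non-right angle.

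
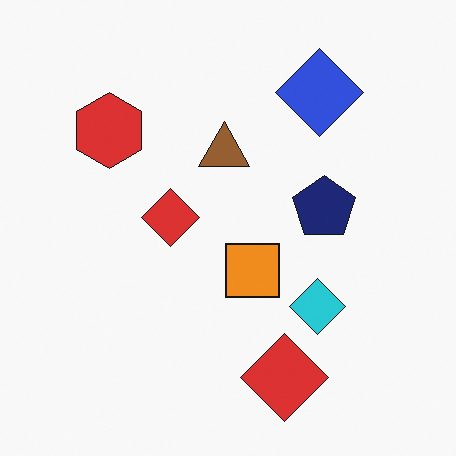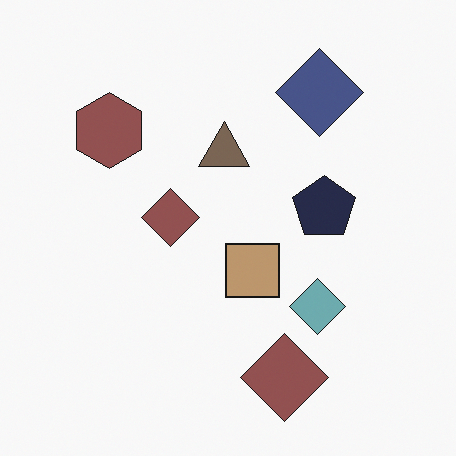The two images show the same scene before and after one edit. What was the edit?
The image was made much more muted (saturation change).

All colors are more muted and greyish — a global saturation change.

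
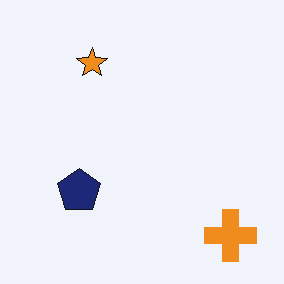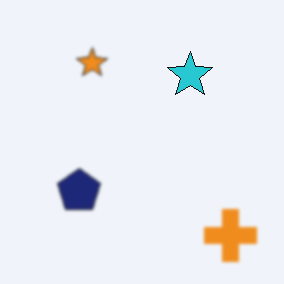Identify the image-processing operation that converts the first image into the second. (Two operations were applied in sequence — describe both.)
Given a subtle gaussian blur, then overlaid with an additional cyan star.

Shape edges and outlines are uniformly softened across the whole image. A cyan star appears in the second image that is absent from the first.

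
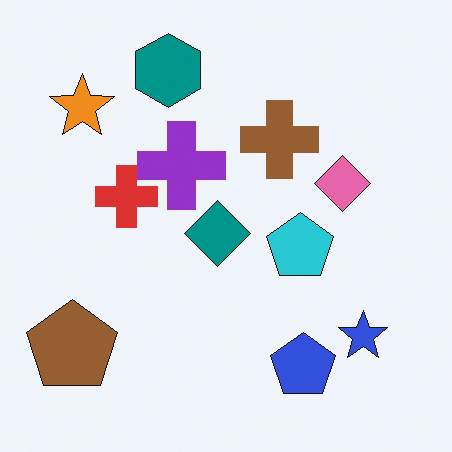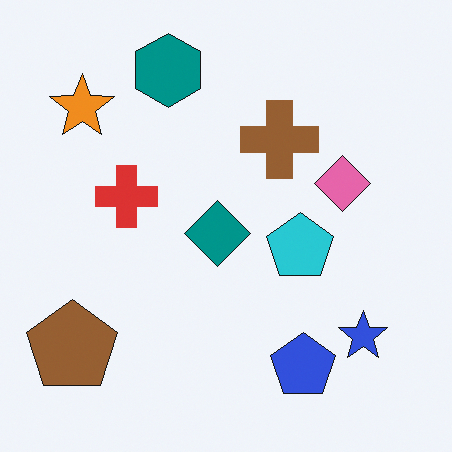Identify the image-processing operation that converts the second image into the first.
Overlaid with an additional purple cross.

A purple cross appears in the first image that is absent from the second.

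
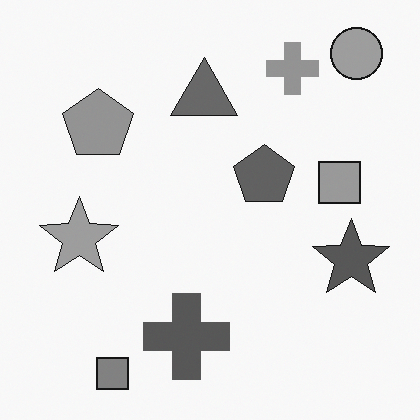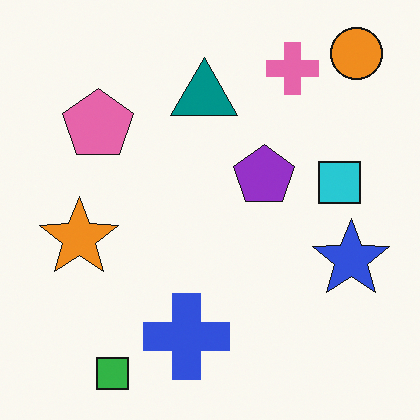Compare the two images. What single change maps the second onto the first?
It was converted to grayscale.

All color is removed — every shape is now a shade of grey.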